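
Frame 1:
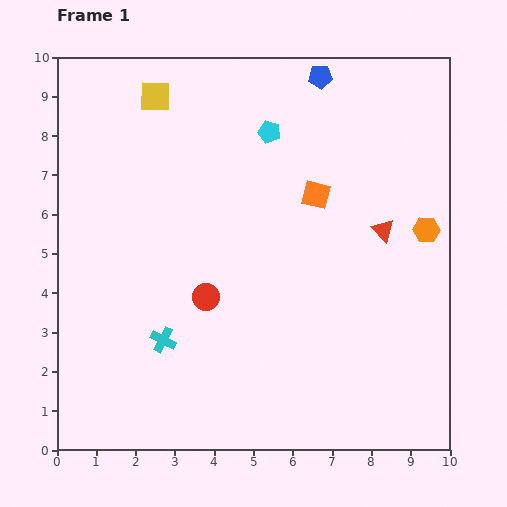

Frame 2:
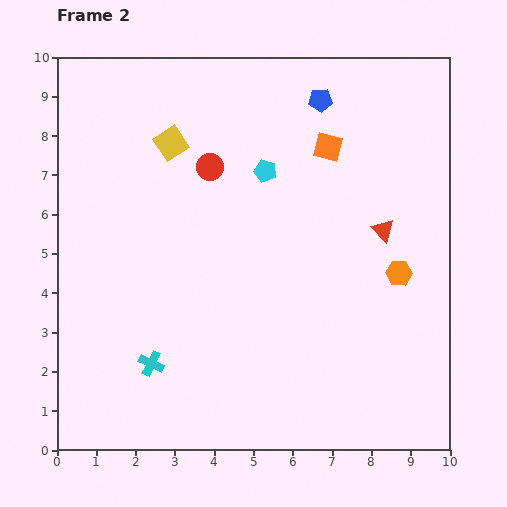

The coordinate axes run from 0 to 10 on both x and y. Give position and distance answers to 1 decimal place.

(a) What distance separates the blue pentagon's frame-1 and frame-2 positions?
0.6

The blue pentagon moved from (6.7, 9.5) to (6.7, 8.9), a distance of √(0.0² + 0.6²) ≈ 0.6.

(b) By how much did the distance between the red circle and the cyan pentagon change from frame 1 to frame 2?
-3.1

Distance in frame 1: 4.5. Distance in frame 2: 1.4.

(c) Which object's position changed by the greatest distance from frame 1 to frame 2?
the red circle

(moved 3.3; next 1.3)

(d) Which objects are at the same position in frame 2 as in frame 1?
the red triangle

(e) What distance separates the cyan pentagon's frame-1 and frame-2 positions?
1.0

The cyan pentagon moved from (5.4, 8.1) to (5.3, 7.1), a distance of √(0.1² + 1.0²) ≈ 1.0.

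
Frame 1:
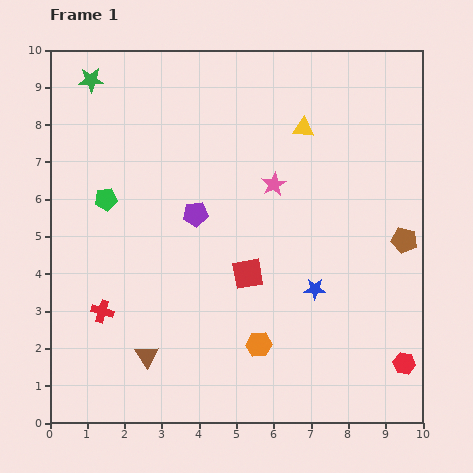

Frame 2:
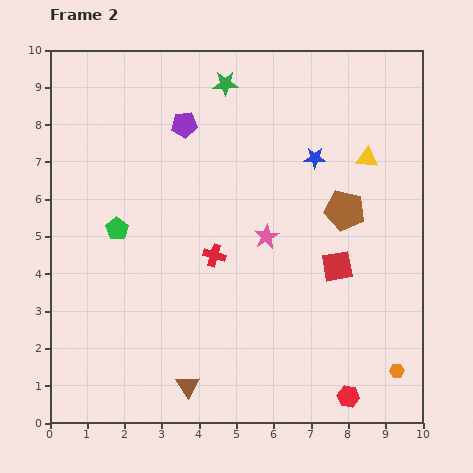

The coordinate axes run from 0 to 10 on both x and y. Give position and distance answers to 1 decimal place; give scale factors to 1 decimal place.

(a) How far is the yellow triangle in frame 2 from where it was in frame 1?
1.9

The yellow triangle moved from (6.8, 7.9) to (8.5, 7.1), a distance of √(1.7² + 0.8²) ≈ 1.9.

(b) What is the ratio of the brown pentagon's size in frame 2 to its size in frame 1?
1.6×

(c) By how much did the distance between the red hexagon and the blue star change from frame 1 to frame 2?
+3.4

Distance in frame 1: 3.1. Distance in frame 2: 6.5.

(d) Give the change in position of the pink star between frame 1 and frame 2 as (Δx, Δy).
(-0.2, -1.4)

The pink star was at (6.0, 6.4) in frame 1 and (5.8, 5.0) in frame 2.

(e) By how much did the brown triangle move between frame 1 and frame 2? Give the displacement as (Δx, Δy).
(1.1, -0.8)

The brown triangle was at (2.6, 1.8) in frame 1 and (3.7, 1.0) in frame 2.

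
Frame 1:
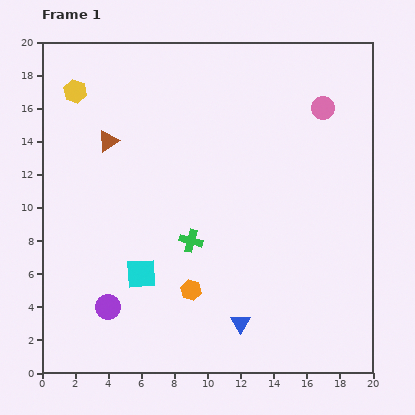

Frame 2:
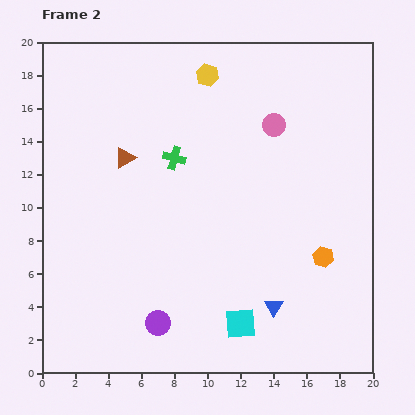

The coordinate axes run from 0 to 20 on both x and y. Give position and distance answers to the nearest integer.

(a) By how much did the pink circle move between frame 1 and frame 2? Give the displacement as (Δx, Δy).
(-3, -1)

The pink circle was at (17, 16) in frame 1 and (14, 15) in frame 2.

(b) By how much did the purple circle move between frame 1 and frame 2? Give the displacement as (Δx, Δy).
(3, -1)

The purple circle was at (4, 4) in frame 1 and (7, 3) in frame 2.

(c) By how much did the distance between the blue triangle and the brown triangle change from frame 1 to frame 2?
-1

Distance in frame 1: 14. Distance in frame 2: 13.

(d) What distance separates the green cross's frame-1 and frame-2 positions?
5

The green cross moved from (9, 8) to (8, 13), a distance of √(1² + 5²) ≈ 5.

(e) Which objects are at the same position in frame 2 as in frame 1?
none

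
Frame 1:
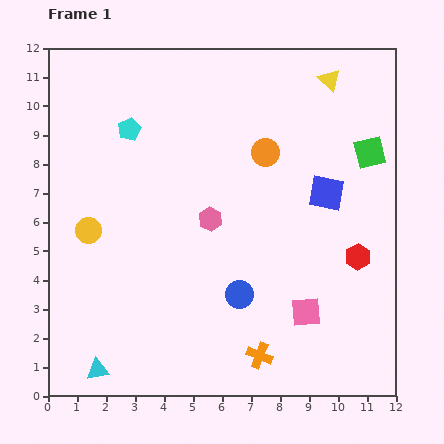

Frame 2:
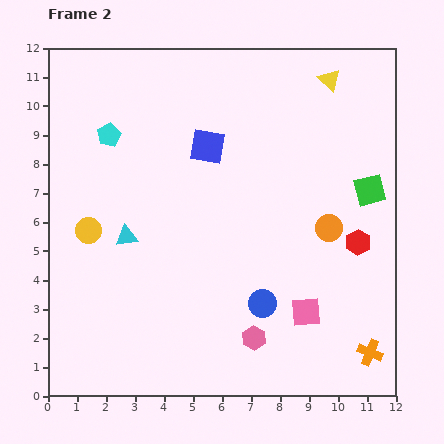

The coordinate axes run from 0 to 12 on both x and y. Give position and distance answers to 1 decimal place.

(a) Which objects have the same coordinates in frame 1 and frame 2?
the pink square, the yellow circle, the yellow triangle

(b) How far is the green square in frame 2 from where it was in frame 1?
1.3

The green square moved from (11.1, 8.4) to (11.1, 7.1), a distance of √(0.0² + 1.3²) ≈ 1.3.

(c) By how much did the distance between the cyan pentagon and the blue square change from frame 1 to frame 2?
-3.7

Distance in frame 1: 7.1. Distance in frame 2: 3.4.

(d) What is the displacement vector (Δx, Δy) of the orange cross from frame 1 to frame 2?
(3.8, 0.1)

The orange cross was at (7.3, 1.4) in frame 1 and (11.1, 1.5) in frame 2.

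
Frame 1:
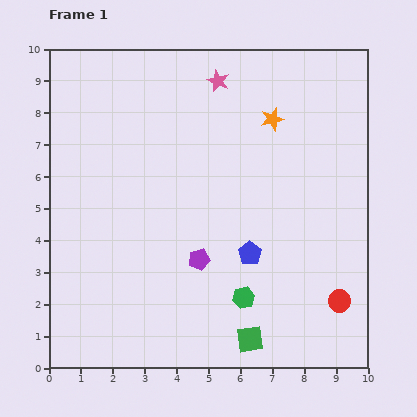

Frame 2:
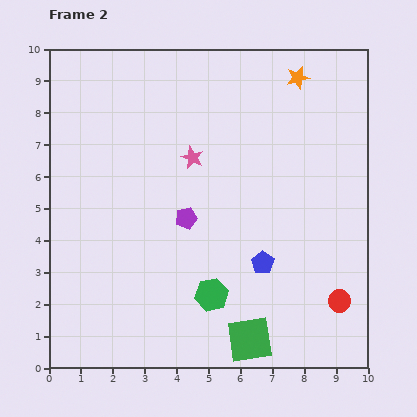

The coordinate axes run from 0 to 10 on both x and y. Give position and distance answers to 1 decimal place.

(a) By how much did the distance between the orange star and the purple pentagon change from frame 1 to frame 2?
+0.6

Distance in frame 1: 5.0. Distance in frame 2: 5.6.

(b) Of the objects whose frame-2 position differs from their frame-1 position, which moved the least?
the blue pentagon

(moved 0.5)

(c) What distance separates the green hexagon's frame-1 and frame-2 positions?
1.0

The green hexagon moved from (6.1, 2.2) to (5.1, 2.3), a distance of √(1.0² + 0.1²) ≈ 1.0.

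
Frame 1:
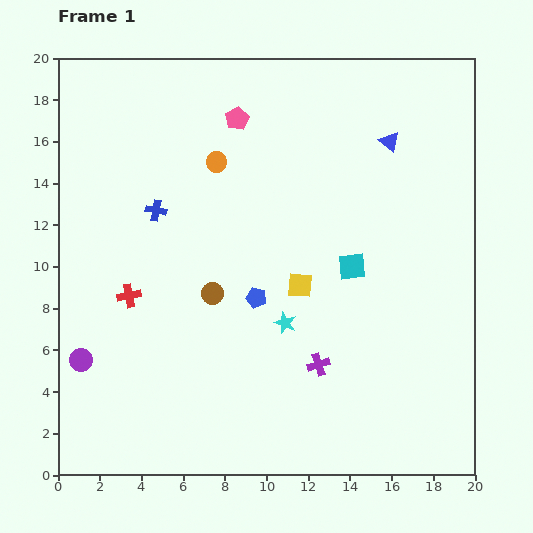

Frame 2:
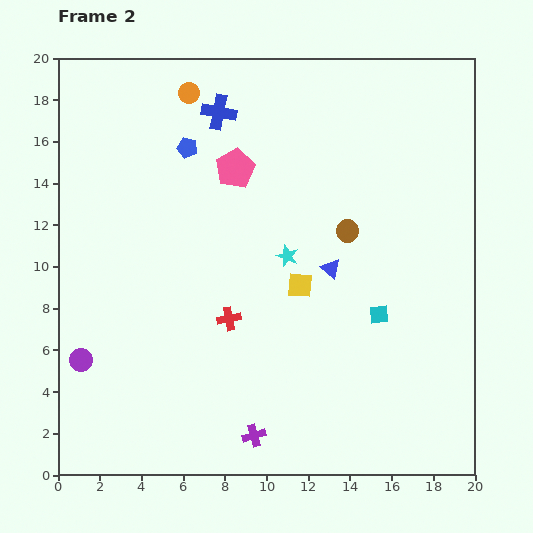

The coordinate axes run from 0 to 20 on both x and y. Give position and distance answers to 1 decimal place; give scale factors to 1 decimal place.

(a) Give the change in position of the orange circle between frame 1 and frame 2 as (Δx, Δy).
(-1.3, 3.3)

The orange circle was at (7.6, 15.0) in frame 1 and (6.3, 18.3) in frame 2.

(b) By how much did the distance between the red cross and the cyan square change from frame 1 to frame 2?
-3.6

Distance in frame 1: 10.8. Distance in frame 2: 7.2.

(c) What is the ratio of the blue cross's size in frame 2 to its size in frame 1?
1.7×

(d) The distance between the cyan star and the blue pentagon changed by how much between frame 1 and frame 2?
+5.3

Distance in frame 1: 1.8. Distance in frame 2: 7.1.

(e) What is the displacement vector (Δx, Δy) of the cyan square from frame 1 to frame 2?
(1.3, -2.3)

The cyan square was at (14.1, 10.0) in frame 1 and (15.4, 7.7) in frame 2.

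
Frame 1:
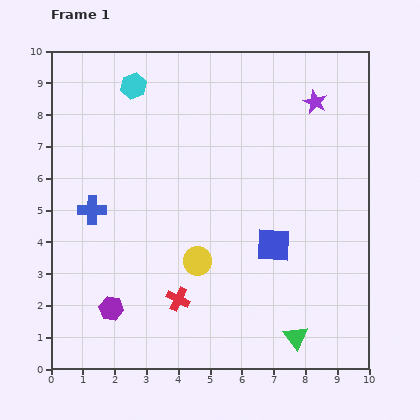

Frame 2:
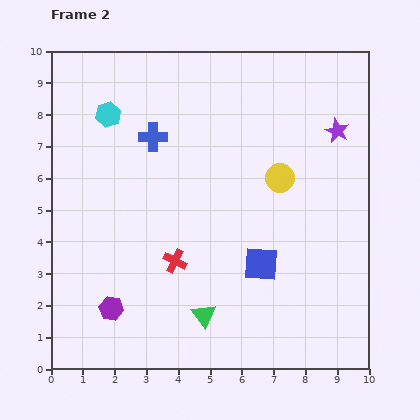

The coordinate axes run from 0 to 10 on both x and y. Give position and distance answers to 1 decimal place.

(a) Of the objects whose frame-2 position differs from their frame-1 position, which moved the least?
the blue square

(moved 0.7)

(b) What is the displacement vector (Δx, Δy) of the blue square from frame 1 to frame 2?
(-0.4, -0.6)

The blue square was at (7.0, 3.9) in frame 1 and (6.6, 3.3) in frame 2.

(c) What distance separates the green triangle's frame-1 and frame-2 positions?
3.0

The green triangle moved from (7.7, 1.0) to (4.8, 1.7), a distance of √(2.9² + 0.7²) ≈ 3.0.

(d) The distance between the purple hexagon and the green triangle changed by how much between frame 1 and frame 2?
-3.0

Distance in frame 1: 5.9. Distance in frame 2: 2.9.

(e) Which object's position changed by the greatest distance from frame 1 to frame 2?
the yellow circle

(moved 3.7; next 3.0)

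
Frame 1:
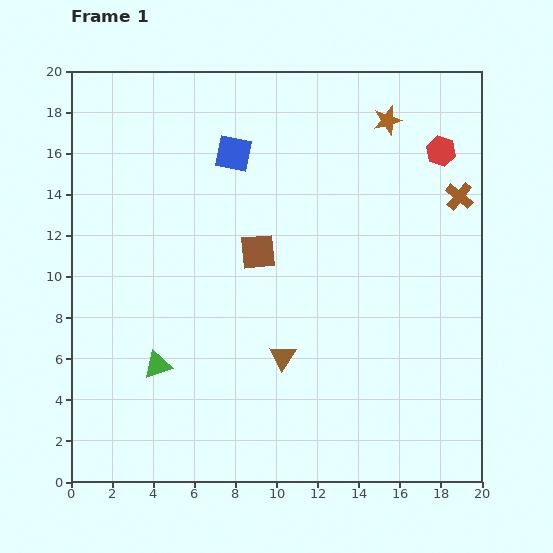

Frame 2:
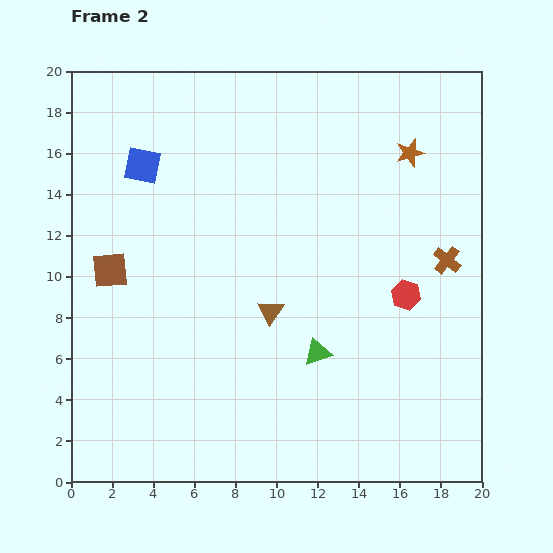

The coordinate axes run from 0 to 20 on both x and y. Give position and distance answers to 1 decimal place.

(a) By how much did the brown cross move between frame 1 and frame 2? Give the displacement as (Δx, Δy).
(-0.6, -3.1)

The brown cross was at (18.9, 13.9) in frame 1 and (18.3, 10.8) in frame 2.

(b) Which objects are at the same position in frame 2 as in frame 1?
none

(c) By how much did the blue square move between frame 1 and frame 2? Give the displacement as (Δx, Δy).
(-4.4, -0.6)

The blue square was at (7.9, 16.0) in frame 1 and (3.5, 15.4) in frame 2.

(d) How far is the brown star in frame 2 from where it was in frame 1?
1.9

The brown star moved from (15.4, 17.6) to (16.5, 16.0), a distance of √(1.1² + 1.6²) ≈ 1.9.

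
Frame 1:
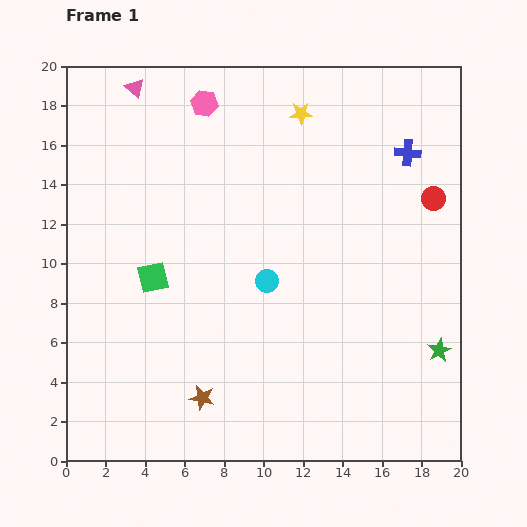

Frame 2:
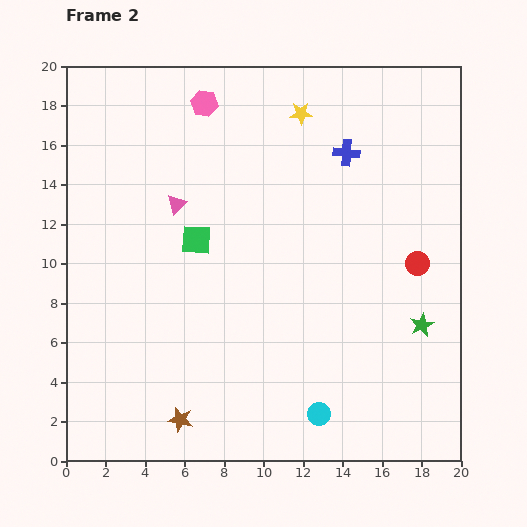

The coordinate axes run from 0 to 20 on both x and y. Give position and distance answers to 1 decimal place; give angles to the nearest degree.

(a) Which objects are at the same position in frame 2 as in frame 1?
the pink hexagon, the yellow star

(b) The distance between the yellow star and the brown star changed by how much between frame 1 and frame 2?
+1.5

Distance in frame 1: 15.2. Distance in frame 2: 16.7.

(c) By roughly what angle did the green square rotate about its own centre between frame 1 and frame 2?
15° clockwise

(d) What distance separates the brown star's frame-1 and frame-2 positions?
1.6

The brown star moved from (6.9, 3.2) to (5.8, 2.1), a distance of √(1.1² + 1.1²) ≈ 1.6.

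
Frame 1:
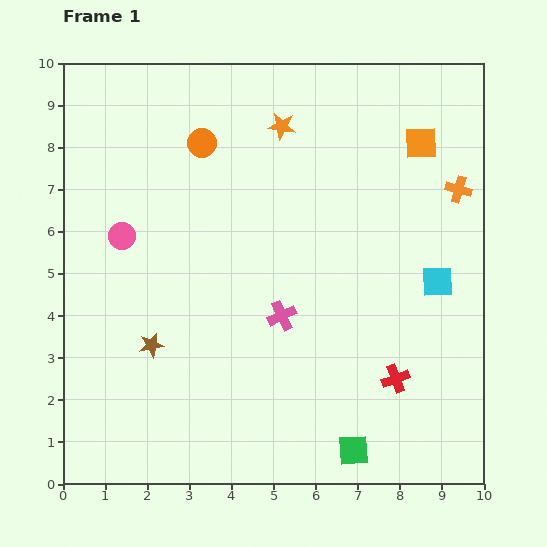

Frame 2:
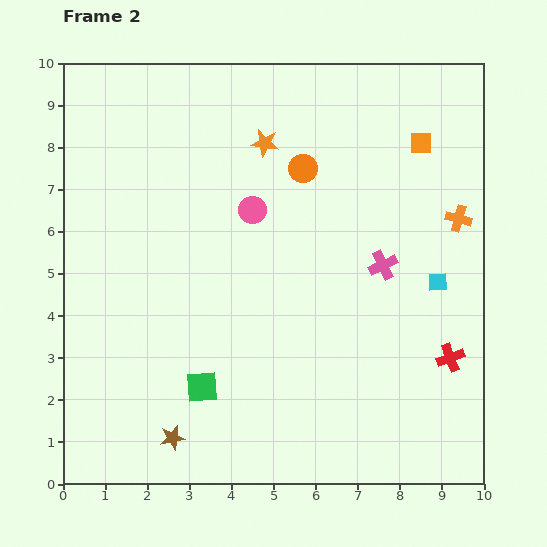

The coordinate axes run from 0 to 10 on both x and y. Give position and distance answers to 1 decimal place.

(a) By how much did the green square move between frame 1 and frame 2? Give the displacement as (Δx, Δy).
(-3.6, 1.5)

The green square was at (6.9, 0.8) in frame 1 and (3.3, 2.3) in frame 2.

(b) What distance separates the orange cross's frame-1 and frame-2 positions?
0.7

The orange cross moved from (9.4, 7.0) to (9.4, 6.3), a distance of √(0.0² + 0.7²) ≈ 0.7.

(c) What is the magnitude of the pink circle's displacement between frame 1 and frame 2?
3.2

The pink circle moved from (1.4, 5.9) to (4.5, 6.5), a distance of √(3.1² + 0.6²) ≈ 3.2.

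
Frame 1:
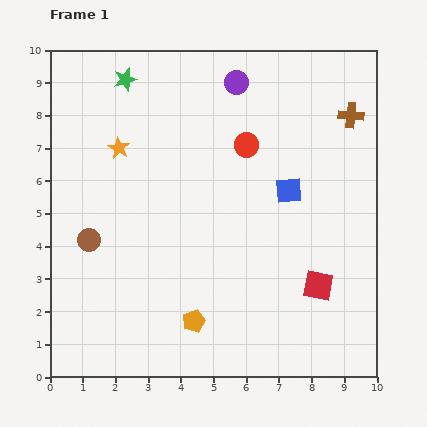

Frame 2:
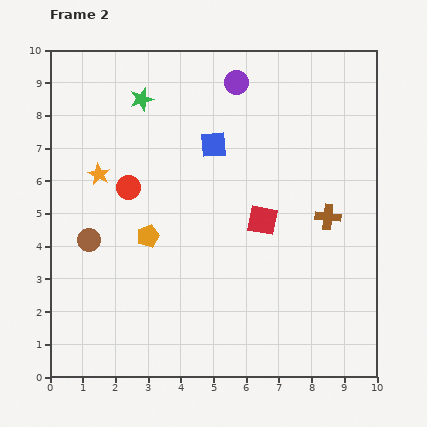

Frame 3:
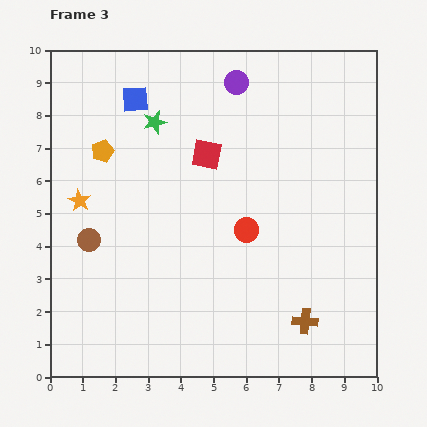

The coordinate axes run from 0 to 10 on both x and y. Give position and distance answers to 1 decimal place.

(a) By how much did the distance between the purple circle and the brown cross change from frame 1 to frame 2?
+1.4

Distance in frame 1: 3.6. Distance in frame 2: 5.0.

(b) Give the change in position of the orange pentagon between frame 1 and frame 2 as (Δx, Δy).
(-1.4, 2.6)

The orange pentagon was at (4.4, 1.7) in frame 1 and (3.0, 4.3) in frame 2.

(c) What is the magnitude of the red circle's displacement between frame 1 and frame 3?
2.6

The red circle moved from (6.0, 7.1) to (6.0, 4.5), a distance of √(0.0² + 2.6²) ≈ 2.6.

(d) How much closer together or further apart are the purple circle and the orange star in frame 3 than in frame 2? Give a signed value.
+1.0

Distance in frame 2: 5.0. Distance in frame 3: 6.0.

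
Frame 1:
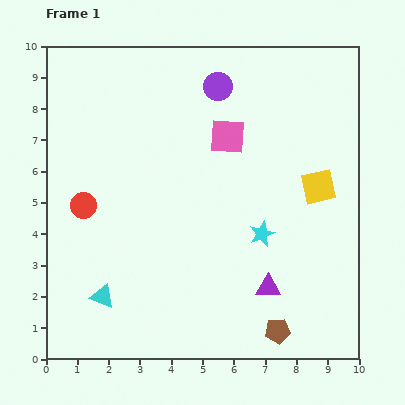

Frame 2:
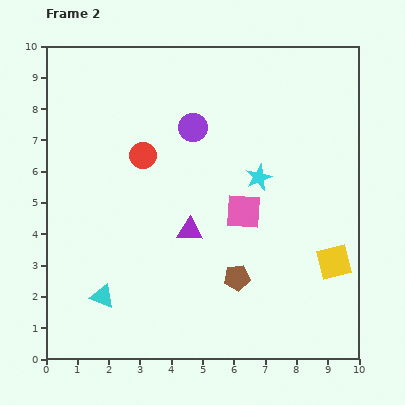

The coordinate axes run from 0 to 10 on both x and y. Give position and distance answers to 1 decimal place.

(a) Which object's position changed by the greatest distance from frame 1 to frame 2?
the purple triangle

(moved 3.1; next 2.5)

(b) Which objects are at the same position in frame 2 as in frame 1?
the cyan triangle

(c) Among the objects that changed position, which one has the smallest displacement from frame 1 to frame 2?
the purple circle

(moved 1.5)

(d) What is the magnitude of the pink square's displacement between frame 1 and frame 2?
2.5

The pink square moved from (5.8, 7.1) to (6.3, 4.7), a distance of √(0.5² + 2.4²) ≈ 2.5.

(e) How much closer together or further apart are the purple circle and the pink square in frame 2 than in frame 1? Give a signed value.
+1.5

Distance in frame 1: 1.6. Distance in frame 2: 3.1.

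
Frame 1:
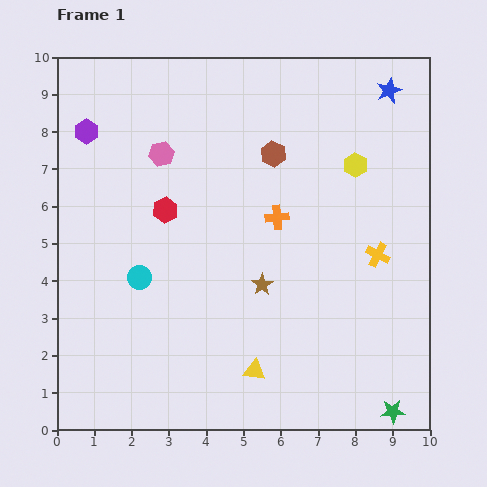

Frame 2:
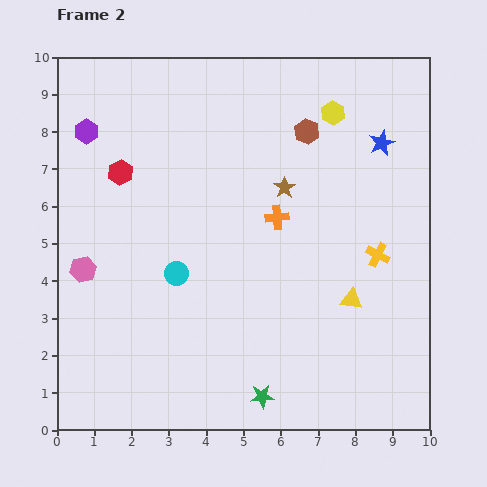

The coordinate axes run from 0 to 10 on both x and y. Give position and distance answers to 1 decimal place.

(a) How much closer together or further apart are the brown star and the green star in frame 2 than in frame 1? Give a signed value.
+0.7

Distance in frame 1: 4.9. Distance in frame 2: 5.6.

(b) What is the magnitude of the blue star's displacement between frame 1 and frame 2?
1.4

The blue star moved from (8.9, 9.1) to (8.7, 7.7), a distance of √(0.2² + 1.4²) ≈ 1.4.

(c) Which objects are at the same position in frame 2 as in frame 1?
the yellow cross, the purple hexagon, the orange cross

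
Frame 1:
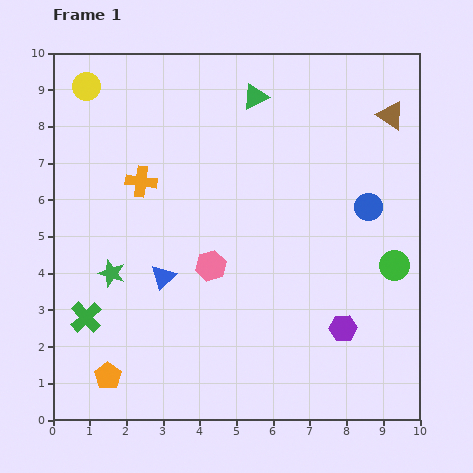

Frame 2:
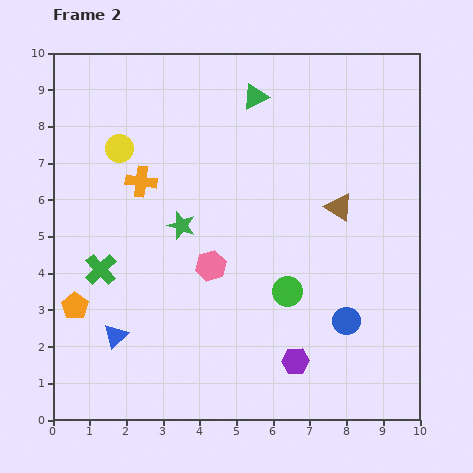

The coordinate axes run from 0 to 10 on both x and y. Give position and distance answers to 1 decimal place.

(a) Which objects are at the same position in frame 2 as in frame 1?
the orange cross, the pink hexagon, the green triangle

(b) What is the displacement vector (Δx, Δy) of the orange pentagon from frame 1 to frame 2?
(-0.9, 1.9)

The orange pentagon was at (1.5, 1.2) in frame 1 and (0.6, 3.1) in frame 2.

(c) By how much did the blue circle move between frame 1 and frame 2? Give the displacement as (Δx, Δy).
(-0.6, -3.1)

The blue circle was at (8.6, 5.8) in frame 1 and (8.0, 2.7) in frame 2.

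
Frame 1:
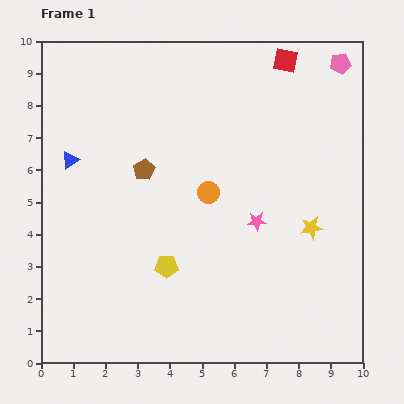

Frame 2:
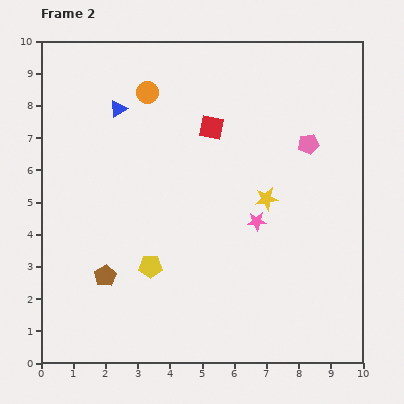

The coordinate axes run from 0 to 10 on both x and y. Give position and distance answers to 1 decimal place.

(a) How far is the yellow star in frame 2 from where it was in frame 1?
1.7

The yellow star moved from (8.4, 4.2) to (7.0, 5.1), a distance of √(1.4² + 0.9²) ≈ 1.7.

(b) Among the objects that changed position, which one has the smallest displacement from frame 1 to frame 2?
the yellow pentagon

(moved 0.5)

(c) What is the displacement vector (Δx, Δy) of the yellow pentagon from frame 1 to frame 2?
(-0.5, 0.0)

The yellow pentagon was at (3.9, 3.0) in frame 1 and (3.4, 3.0) in frame 2.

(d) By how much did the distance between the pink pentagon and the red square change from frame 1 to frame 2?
+1.3

Distance in frame 1: 1.7. Distance in frame 2: 3.0.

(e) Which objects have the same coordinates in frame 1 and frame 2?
the pink star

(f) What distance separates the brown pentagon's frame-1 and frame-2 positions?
3.5

The brown pentagon moved from (3.2, 6.0) to (2.0, 2.7), a distance of √(1.2² + 3.3²) ≈ 3.5.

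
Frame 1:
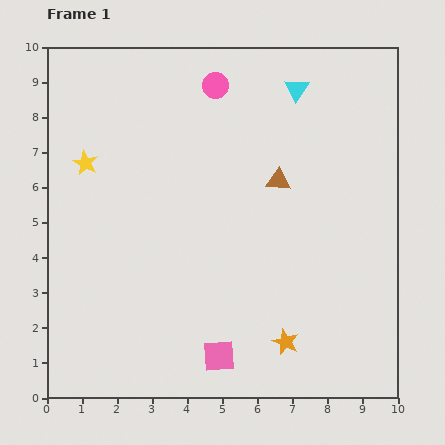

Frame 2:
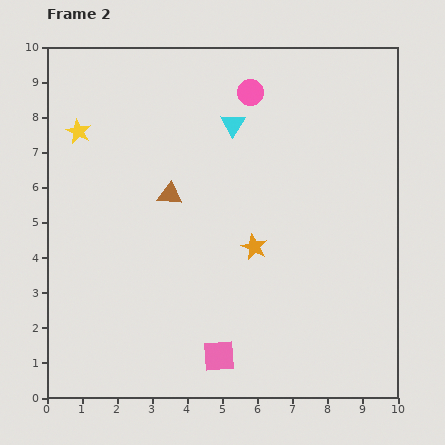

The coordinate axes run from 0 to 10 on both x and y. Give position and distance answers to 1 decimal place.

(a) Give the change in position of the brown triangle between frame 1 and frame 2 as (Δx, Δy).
(-3.1, -0.4)

The brown triangle was at (6.6, 6.2) in frame 1 and (3.5, 5.8) in frame 2.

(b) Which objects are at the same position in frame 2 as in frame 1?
the pink square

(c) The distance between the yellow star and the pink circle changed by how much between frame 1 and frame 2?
+0.7

Distance in frame 1: 4.3. Distance in frame 2: 5.0.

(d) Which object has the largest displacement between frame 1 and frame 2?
the brown triangle

(moved 3.1; next 2.8)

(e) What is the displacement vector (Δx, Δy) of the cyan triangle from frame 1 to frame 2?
(-1.8, -1.0)

The cyan triangle was at (7.1, 8.8) in frame 1 and (5.3, 7.8) in frame 2.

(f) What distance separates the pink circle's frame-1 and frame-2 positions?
1.0

The pink circle moved from (4.8, 8.9) to (5.8, 8.7), a distance of √(1.0² + 0.2²) ≈ 1.0.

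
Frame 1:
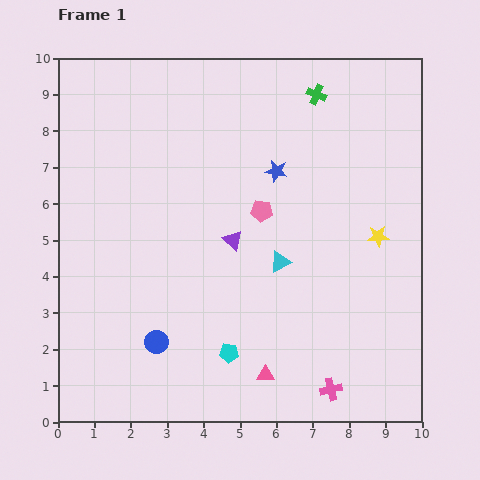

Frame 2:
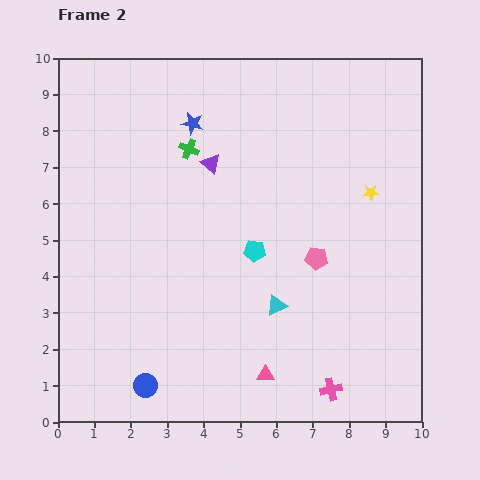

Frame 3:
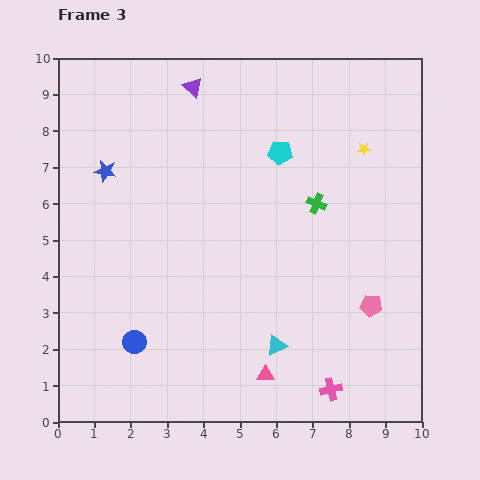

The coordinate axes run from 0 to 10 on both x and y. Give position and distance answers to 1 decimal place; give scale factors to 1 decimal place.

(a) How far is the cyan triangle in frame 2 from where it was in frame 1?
1.2

The cyan triangle moved from (6.1, 4.4) to (6.0, 3.2), a distance of √(0.1² + 1.2²) ≈ 1.2.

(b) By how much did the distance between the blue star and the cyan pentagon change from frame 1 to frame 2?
-1.3

Distance in frame 1: 5.2. Distance in frame 2: 3.9.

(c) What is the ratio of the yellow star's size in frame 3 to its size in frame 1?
0.6×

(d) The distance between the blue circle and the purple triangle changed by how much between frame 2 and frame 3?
+0.8

Distance in frame 2: 6.4. Distance in frame 3: 7.2.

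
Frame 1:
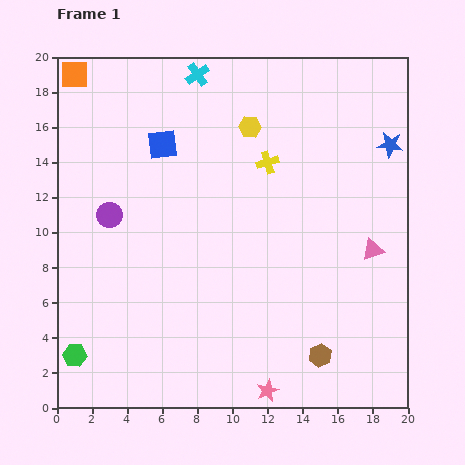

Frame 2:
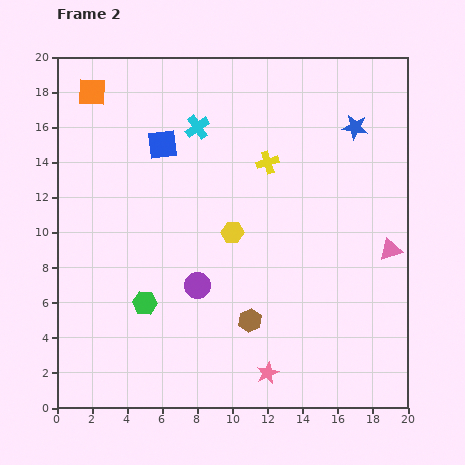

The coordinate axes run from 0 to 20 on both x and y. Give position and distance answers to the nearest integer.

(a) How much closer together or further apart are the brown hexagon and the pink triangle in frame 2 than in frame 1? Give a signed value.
+2

Distance in frame 1: 7. Distance in frame 2: 9.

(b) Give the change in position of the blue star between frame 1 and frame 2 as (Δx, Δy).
(-2, 1)

The blue star was at (19, 15) in frame 1 and (17, 16) in frame 2.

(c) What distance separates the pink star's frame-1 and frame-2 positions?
1

The pink star moved from (12, 1) to (12, 2), a distance of √(0² + 1²) ≈ 1.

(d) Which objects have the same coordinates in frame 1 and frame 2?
the blue square, the yellow cross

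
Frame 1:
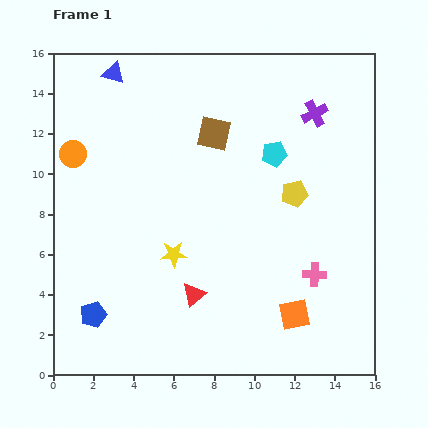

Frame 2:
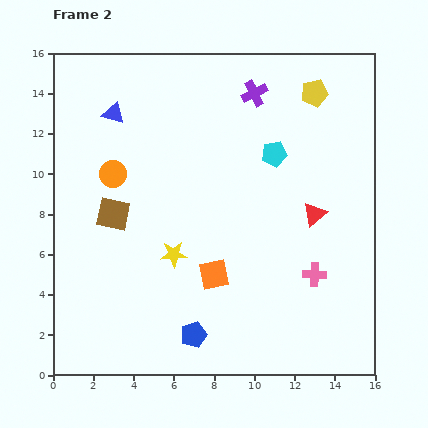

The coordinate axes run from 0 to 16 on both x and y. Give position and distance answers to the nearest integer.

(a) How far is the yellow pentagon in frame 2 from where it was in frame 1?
5

The yellow pentagon moved from (12, 9) to (13, 14), a distance of √(1² + 5²) ≈ 5.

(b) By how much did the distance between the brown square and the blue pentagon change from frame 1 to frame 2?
-4

Distance in frame 1: 11. Distance in frame 2: 7.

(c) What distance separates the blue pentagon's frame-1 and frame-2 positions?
5

The blue pentagon moved from (2, 3) to (7, 2), a distance of √(5² + 1²) ≈ 5.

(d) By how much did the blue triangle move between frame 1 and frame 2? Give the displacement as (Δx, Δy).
(0, -2)

The blue triangle was at (3, 15) in frame 1 and (3, 13) in frame 2.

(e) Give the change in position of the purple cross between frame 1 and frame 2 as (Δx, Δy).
(-3, 1)

The purple cross was at (13, 13) in frame 1 and (10, 14) in frame 2.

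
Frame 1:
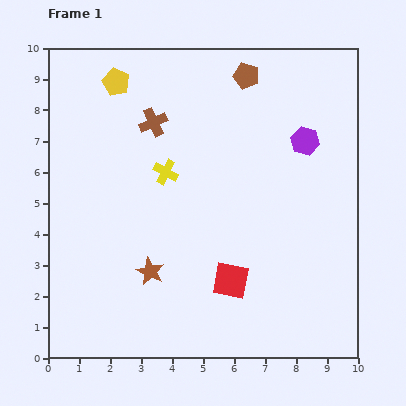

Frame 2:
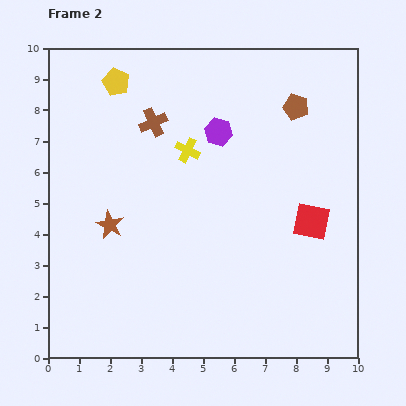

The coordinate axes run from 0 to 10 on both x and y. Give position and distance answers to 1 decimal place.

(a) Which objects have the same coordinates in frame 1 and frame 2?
the brown cross, the yellow pentagon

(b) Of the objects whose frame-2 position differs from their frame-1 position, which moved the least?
the yellow cross

(moved 1.0)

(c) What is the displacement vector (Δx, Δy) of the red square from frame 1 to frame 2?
(2.6, 1.9)

The red square was at (5.9, 2.5) in frame 1 and (8.5, 4.4) in frame 2.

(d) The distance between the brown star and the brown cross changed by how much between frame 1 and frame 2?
-1.2

Distance in frame 1: 4.8. Distance in frame 2: 3.6.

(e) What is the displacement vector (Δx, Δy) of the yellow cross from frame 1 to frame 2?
(0.7, 0.7)

The yellow cross was at (3.8, 6.0) in frame 1 and (4.5, 6.7) in frame 2.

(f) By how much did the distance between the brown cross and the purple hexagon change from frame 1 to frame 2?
-2.8

Distance in frame 1: 4.9. Distance in frame 2: 2.1.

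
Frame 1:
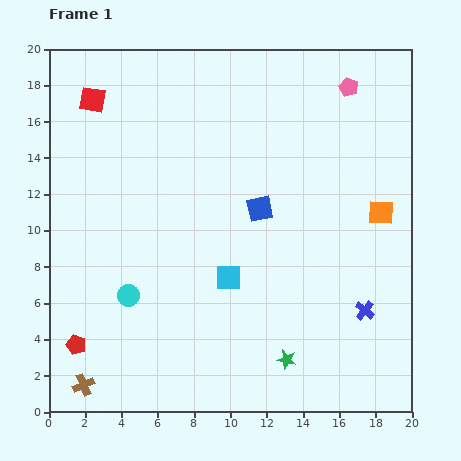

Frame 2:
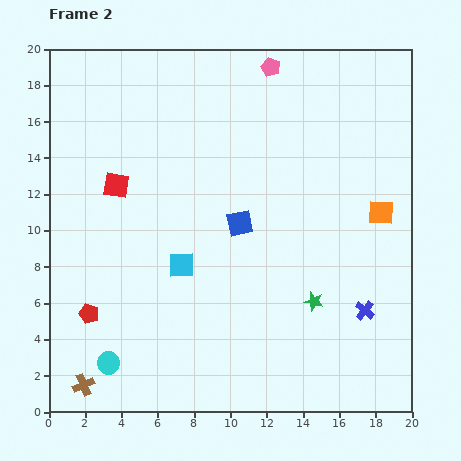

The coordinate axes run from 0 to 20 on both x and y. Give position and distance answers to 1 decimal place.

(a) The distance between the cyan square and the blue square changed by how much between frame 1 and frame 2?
-0.3

Distance in frame 1: 4.2. Distance in frame 2: 3.9.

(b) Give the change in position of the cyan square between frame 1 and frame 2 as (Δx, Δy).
(-2.6, 0.7)

The cyan square was at (9.9, 7.4) in frame 1 and (7.3, 8.1) in frame 2.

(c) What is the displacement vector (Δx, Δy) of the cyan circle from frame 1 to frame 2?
(-1.1, -3.7)

The cyan circle was at (4.4, 6.4) in frame 1 and (3.3, 2.7) in frame 2.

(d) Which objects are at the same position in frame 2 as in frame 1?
the blue cross, the brown cross, the orange square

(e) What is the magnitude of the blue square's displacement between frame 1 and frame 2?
1.4

The blue square moved from (11.6, 11.2) to (10.5, 10.4), a distance of √(1.1² + 0.8²) ≈ 1.4.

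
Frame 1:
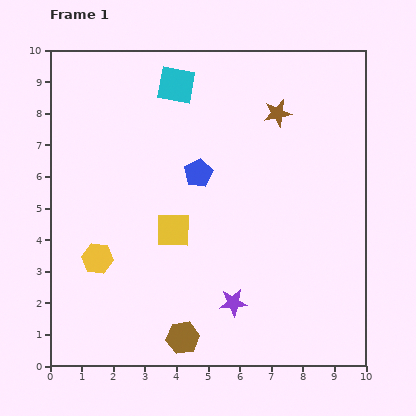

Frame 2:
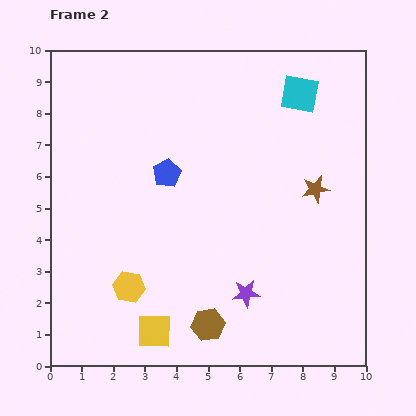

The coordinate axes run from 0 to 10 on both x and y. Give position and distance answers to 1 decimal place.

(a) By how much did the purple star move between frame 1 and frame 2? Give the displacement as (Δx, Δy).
(0.4, 0.3)

The purple star was at (5.8, 2.0) in frame 1 and (6.2, 2.3) in frame 2.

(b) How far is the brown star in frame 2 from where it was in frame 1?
2.7

The brown star moved from (7.2, 8.0) to (8.4, 5.6), a distance of √(1.2² + 2.4²) ≈ 2.7.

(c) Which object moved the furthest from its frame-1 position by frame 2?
the cyan square

(moved 3.9; next 3.3)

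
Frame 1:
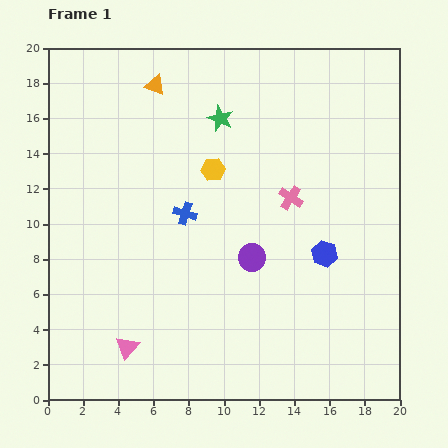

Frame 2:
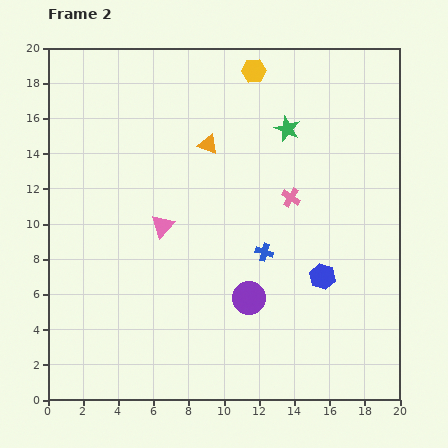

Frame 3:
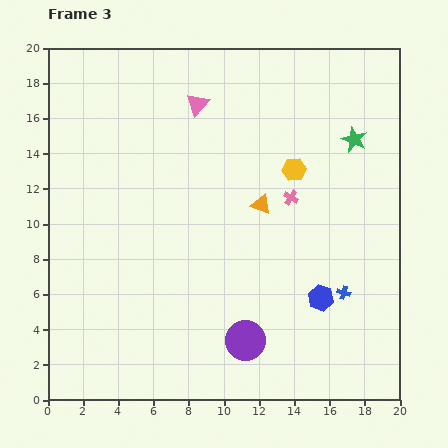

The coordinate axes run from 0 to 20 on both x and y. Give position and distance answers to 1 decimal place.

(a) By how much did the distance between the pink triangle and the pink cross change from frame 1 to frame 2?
-5.1

Distance in frame 1: 12.6. Distance in frame 2: 7.5.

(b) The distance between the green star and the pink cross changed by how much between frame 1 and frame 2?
-2.1

Distance in frame 1: 6.0. Distance in frame 2: 3.9.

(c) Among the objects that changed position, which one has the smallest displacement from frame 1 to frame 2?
the blue hexagon

(moved 1.3)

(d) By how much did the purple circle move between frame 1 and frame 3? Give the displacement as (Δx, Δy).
(-0.4, -4.7)

The purple circle was at (11.6, 8.1) in frame 1 and (11.2, 3.4) in frame 3.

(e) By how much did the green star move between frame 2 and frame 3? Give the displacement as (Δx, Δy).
(3.8, -0.6)

The green star was at (13.6, 15.4) in frame 2 and (17.4, 14.8) in frame 3.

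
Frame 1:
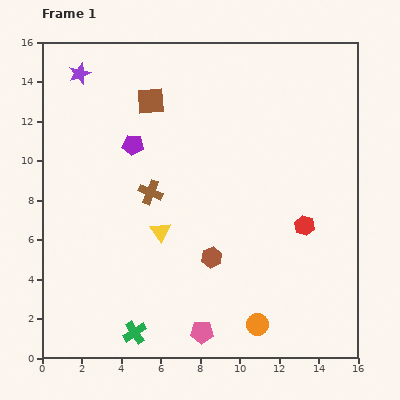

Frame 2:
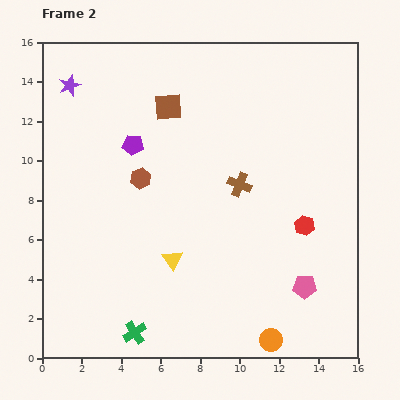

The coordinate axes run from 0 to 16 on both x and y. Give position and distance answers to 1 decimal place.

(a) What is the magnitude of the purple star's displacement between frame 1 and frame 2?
0.8

The purple star moved from (1.9, 14.4) to (1.4, 13.8), a distance of √(0.5² + 0.6²) ≈ 0.8.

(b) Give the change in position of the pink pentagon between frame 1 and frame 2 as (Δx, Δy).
(5.2, 2.3)

The pink pentagon was at (8.1, 1.3) in frame 1 and (13.3, 3.6) in frame 2.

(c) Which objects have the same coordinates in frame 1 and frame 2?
the red hexagon, the purple pentagon, the green cross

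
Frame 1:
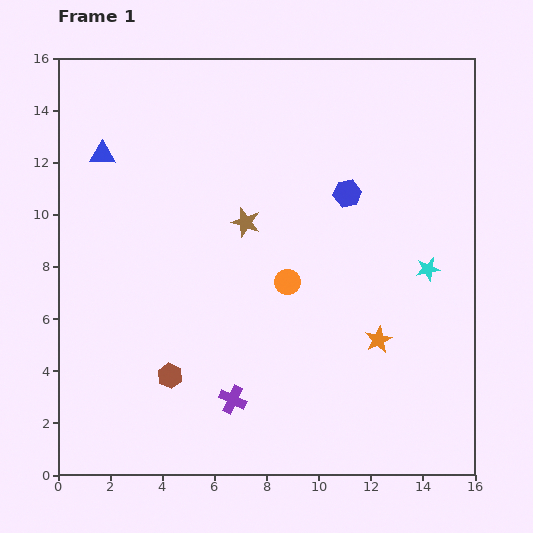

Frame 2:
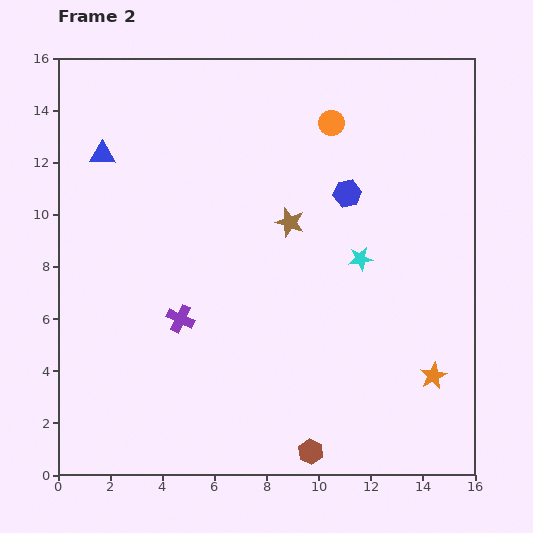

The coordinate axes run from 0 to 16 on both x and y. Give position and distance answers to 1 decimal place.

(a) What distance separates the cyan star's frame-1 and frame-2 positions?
2.6

The cyan star moved from (14.2, 7.9) to (11.6, 8.3), a distance of √(2.6² + 0.4²) ≈ 2.6.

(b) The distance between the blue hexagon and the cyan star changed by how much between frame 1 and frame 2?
-1.7

Distance in frame 1: 4.2. Distance in frame 2: 2.5.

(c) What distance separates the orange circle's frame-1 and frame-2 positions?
6.3

The orange circle moved from (8.8, 7.4) to (10.5, 13.5), a distance of √(1.7² + 6.1²) ≈ 6.3.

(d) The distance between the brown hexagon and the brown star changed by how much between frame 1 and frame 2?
+2.2

Distance in frame 1: 6.6. Distance in frame 2: 8.8.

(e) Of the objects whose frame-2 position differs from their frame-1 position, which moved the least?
the brown star

(moved 1.7)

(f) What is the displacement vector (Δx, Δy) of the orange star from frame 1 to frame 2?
(2.1, -1.4)

The orange star was at (12.3, 5.2) in frame 1 and (14.4, 3.8) in frame 2.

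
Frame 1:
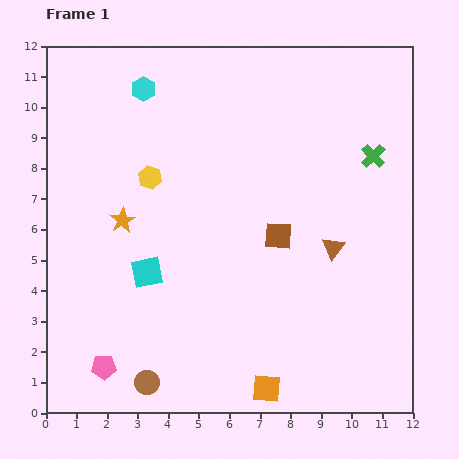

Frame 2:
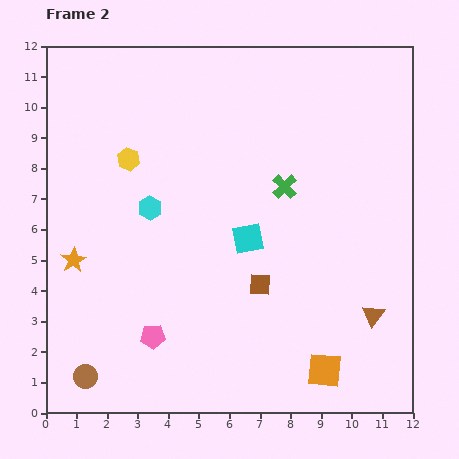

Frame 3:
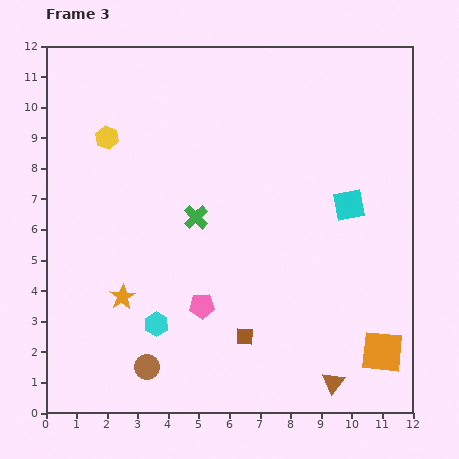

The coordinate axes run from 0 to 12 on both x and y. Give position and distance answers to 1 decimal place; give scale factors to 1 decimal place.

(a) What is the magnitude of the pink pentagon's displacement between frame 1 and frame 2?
1.9

The pink pentagon moved from (1.9, 1.5) to (3.5, 2.5), a distance of √(1.6² + 1.0²) ≈ 1.9.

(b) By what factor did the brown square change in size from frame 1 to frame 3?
0.6×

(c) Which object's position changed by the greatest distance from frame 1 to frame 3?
the cyan hexagon

(moved 7.7; next 7.0)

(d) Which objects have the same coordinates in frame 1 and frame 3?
none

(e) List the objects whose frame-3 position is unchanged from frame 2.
none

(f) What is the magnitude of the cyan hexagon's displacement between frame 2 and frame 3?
3.8

The cyan hexagon moved from (3.4, 6.7) to (3.6, 2.9), a distance of √(0.2² + 3.8²) ≈ 3.8.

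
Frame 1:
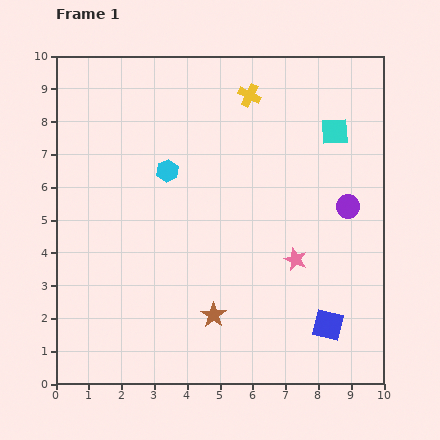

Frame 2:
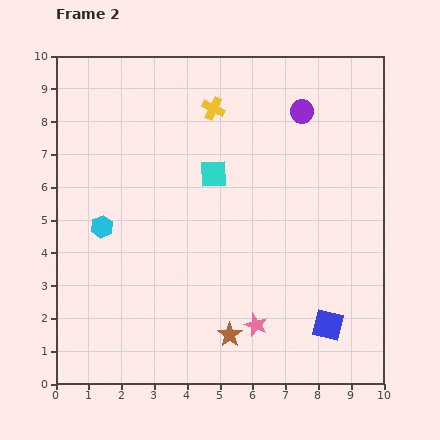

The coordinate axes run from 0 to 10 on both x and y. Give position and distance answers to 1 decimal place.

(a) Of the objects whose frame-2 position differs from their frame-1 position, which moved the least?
the brown star

(moved 0.8)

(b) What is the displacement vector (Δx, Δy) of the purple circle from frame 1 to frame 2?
(-1.4, 2.9)

The purple circle was at (8.9, 5.4) in frame 1 and (7.5, 8.3) in frame 2.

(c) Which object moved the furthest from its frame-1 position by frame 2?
the cyan square

(moved 3.9; next 3.2)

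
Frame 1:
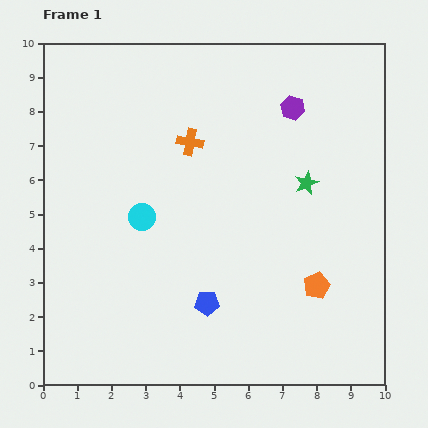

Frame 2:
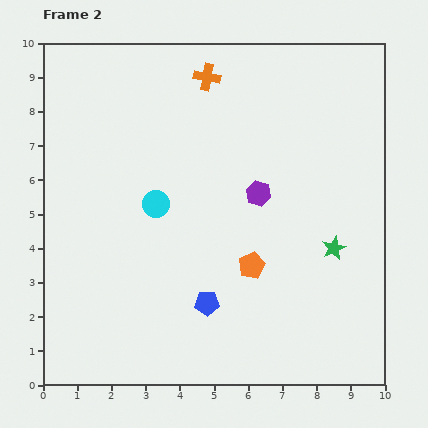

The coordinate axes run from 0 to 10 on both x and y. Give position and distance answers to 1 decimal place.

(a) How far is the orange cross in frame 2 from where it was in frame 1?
2.0

The orange cross moved from (4.3, 7.1) to (4.8, 9.0), a distance of √(0.5² + 1.9²) ≈ 2.0.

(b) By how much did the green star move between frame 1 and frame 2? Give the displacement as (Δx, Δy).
(0.8, -1.9)

The green star was at (7.7, 5.9) in frame 1 and (8.5, 4.0) in frame 2.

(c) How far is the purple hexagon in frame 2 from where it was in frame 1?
2.7

The purple hexagon moved from (7.3, 8.1) to (6.3, 5.6), a distance of √(1.0² + 2.5²) ≈ 2.7.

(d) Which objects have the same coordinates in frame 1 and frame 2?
the blue pentagon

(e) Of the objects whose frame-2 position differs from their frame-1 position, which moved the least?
the cyan circle

(moved 0.6)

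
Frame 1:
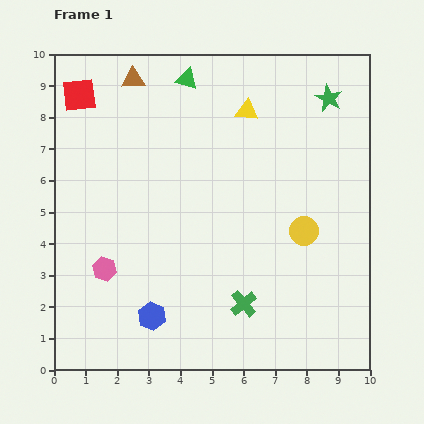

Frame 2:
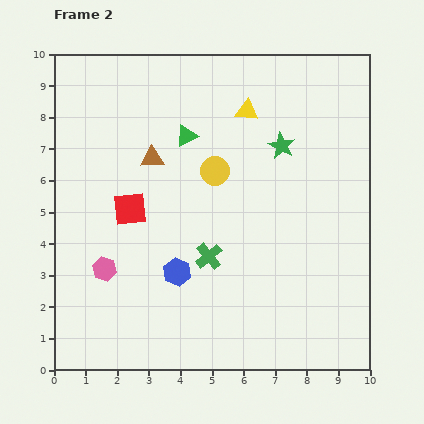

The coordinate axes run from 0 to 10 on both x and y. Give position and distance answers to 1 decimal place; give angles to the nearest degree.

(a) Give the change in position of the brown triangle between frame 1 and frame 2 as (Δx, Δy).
(0.6, -2.5)

The brown triangle was at (2.5, 9.2) in frame 1 and (3.1, 6.7) in frame 2.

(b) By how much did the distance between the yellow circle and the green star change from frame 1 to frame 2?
-2.1

Distance in frame 1: 4.3. Distance in frame 2: 2.2.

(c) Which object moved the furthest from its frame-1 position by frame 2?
the red square

(moved 3.9; next 3.4)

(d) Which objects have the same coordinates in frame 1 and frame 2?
the yellow triangle, the pink hexagon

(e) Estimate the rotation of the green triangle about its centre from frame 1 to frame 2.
43° counter-clockwise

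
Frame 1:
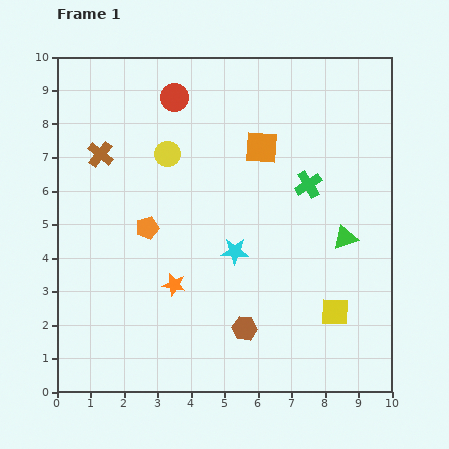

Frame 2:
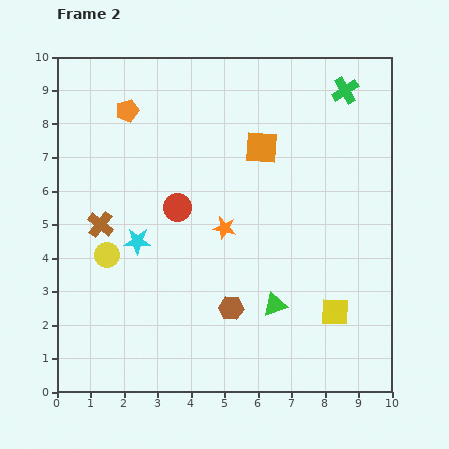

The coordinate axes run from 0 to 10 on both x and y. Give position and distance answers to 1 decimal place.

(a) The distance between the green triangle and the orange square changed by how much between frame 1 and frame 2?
+1.0

Distance in frame 1: 3.7. Distance in frame 2: 4.7.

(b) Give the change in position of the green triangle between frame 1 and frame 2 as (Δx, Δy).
(-2.1, -2.0)

The green triangle was at (8.6, 4.6) in frame 1 and (6.5, 2.6) in frame 2.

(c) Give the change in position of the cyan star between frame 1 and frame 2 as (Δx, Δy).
(-2.9, 0.3)

The cyan star was at (5.3, 4.2) in frame 1 and (2.4, 4.5) in frame 2.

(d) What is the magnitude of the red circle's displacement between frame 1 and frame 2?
3.3

The red circle moved from (3.5, 8.8) to (3.6, 5.5), a distance of √(0.1² + 3.3²) ≈ 3.3.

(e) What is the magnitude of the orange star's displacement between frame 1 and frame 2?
2.3

The orange star moved from (3.5, 3.2) to (5.0, 4.9), a distance of √(1.5² + 1.7²) ≈ 2.3.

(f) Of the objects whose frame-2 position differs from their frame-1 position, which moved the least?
the brown hexagon

(moved 0.7)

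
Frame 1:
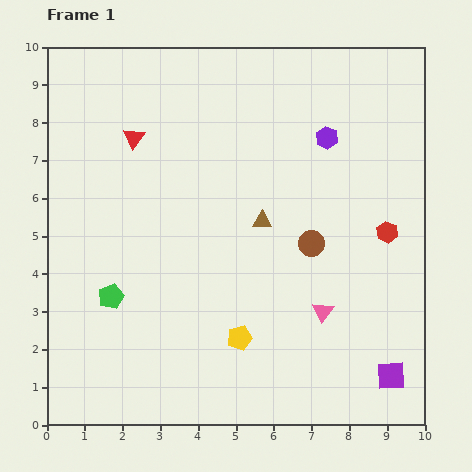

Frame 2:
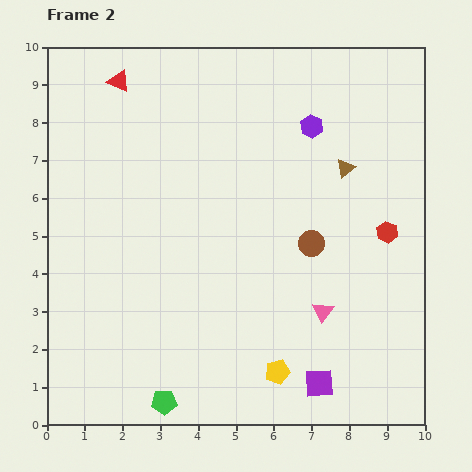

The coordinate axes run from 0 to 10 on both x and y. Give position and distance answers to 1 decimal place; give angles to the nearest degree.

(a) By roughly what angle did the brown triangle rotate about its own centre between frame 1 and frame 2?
42° counter-clockwise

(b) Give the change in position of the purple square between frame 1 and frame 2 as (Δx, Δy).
(-1.9, -0.2)

The purple square was at (9.1, 1.3) in frame 1 and (7.2, 1.1) in frame 2.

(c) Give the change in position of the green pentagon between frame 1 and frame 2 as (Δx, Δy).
(1.4, -2.8)

The green pentagon was at (1.7, 3.4) in frame 1 and (3.1, 0.6) in frame 2.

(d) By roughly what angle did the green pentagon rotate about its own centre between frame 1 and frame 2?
19° clockwise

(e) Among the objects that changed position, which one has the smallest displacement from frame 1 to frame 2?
the purple hexagon

(moved 0.5)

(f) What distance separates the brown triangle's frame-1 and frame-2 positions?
2.6

The brown triangle moved from (5.7, 5.4) to (7.9, 6.8), a distance of √(2.2² + 1.4²) ≈ 2.6.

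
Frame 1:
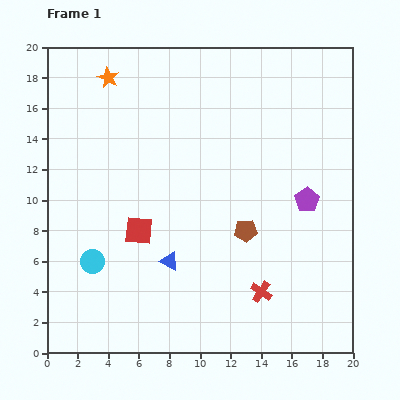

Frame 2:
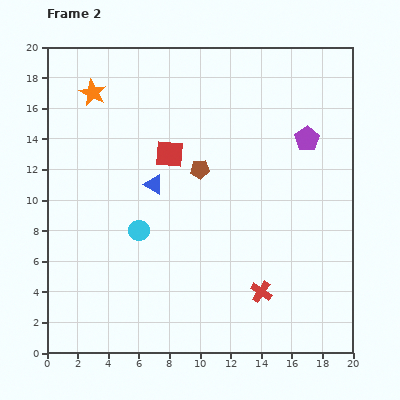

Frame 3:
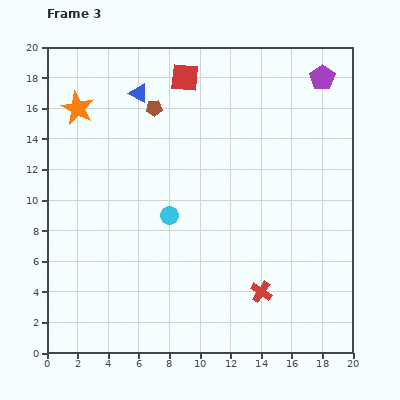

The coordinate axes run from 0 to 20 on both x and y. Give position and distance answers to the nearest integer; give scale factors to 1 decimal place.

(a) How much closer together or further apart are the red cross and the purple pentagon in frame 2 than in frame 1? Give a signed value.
+3

Distance in frame 1: 7. Distance in frame 2: 10.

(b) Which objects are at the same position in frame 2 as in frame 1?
the red cross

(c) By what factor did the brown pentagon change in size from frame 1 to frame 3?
0.7×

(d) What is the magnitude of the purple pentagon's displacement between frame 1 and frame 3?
8

The purple pentagon moved from (17, 10) to (18, 18), a distance of √(1² + 8²) ≈ 8.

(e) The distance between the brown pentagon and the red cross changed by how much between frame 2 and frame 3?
+5

Distance in frame 2: 9. Distance in frame 3: 14.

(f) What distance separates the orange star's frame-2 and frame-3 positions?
1

The orange star moved from (3, 17) to (2, 16), a distance of √(1² + 1²) ≈ 1.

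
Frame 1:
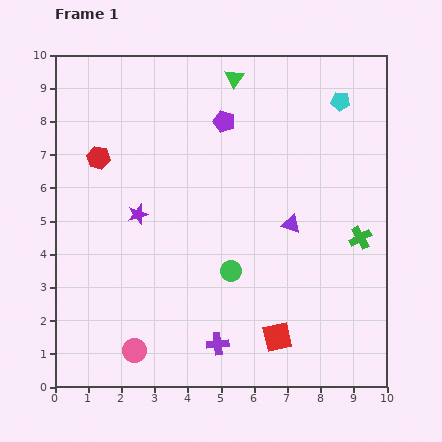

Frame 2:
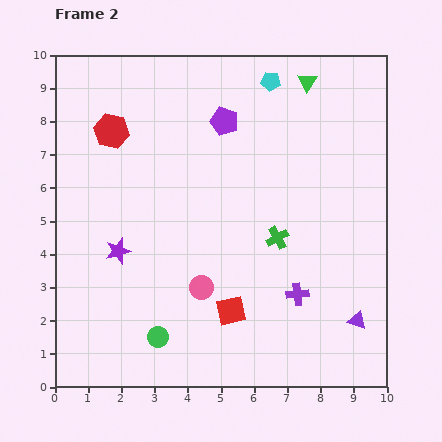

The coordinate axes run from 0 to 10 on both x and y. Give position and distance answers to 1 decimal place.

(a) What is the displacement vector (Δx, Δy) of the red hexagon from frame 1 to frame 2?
(0.4, 0.8)

The red hexagon was at (1.3, 6.9) in frame 1 and (1.7, 7.7) in frame 2.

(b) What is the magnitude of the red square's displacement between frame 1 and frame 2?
1.6

The red square moved from (6.7, 1.5) to (5.3, 2.3), a distance of √(1.4² + 0.8²) ≈ 1.6.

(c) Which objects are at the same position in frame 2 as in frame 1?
the purple pentagon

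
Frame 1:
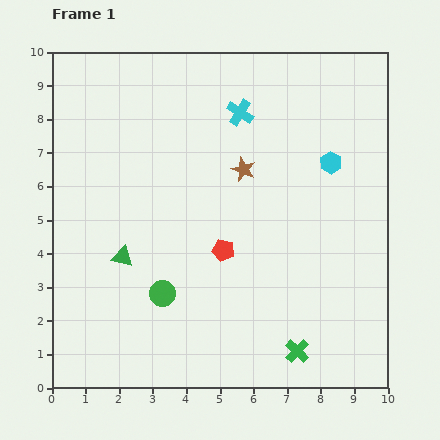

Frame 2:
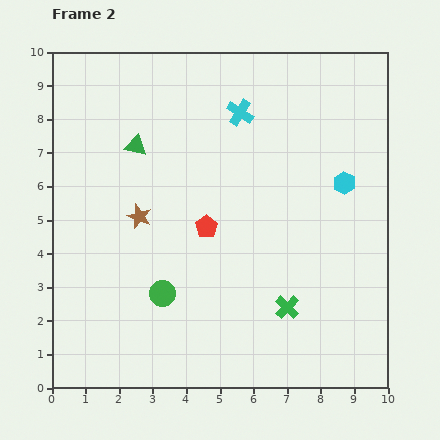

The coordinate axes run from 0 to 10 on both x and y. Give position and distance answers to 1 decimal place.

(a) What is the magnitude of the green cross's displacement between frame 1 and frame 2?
1.3

The green cross moved from (7.3, 1.1) to (7.0, 2.4), a distance of √(0.3² + 1.3²) ≈ 1.3.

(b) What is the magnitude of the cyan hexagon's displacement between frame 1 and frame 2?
0.7

The cyan hexagon moved from (8.3, 6.7) to (8.7, 6.1), a distance of √(0.4² + 0.6²) ≈ 0.7.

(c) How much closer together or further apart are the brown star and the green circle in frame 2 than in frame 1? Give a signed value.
-2.0

Distance in frame 1: 4.4. Distance in frame 2: 2.4.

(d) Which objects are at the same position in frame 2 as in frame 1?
the cyan cross, the green circle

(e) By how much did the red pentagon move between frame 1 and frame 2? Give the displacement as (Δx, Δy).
(-0.5, 0.7)

The red pentagon was at (5.1, 4.1) in frame 1 and (4.6, 4.8) in frame 2.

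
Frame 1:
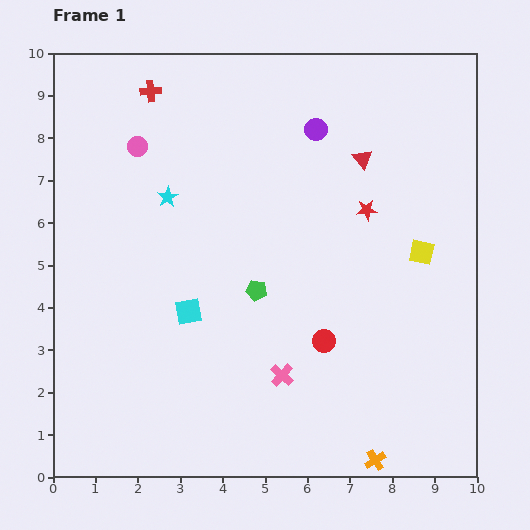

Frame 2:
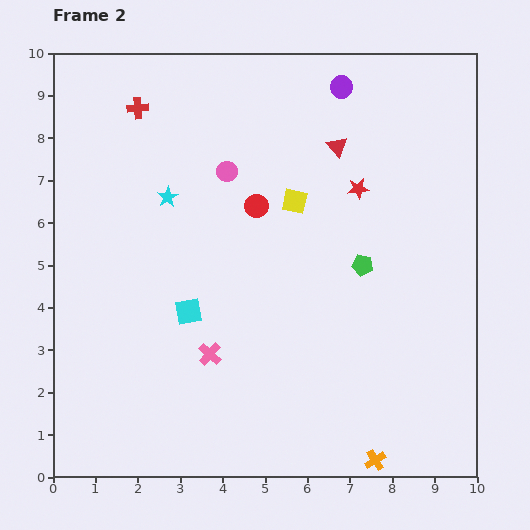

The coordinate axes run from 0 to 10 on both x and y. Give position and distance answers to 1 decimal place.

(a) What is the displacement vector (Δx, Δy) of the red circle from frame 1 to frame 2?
(-1.6, 3.2)

The red circle was at (6.4, 3.2) in frame 1 and (4.8, 6.4) in frame 2.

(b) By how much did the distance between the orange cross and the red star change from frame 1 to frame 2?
+0.5

Distance in frame 1: 5.9. Distance in frame 2: 6.4.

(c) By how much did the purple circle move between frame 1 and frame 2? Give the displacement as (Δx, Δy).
(0.6, 1.0)

The purple circle was at (6.2, 8.2) in frame 1 and (6.8, 9.2) in frame 2.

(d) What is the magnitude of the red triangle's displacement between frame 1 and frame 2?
0.7

The red triangle moved from (7.3, 7.5) to (6.7, 7.8), a distance of √(0.6² + 0.3²) ≈ 0.7.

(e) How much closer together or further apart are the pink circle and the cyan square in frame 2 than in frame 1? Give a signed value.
-0.7

Distance in frame 1: 4.1. Distance in frame 2: 3.4.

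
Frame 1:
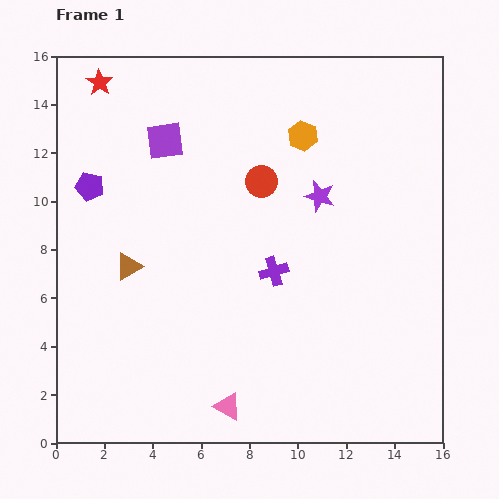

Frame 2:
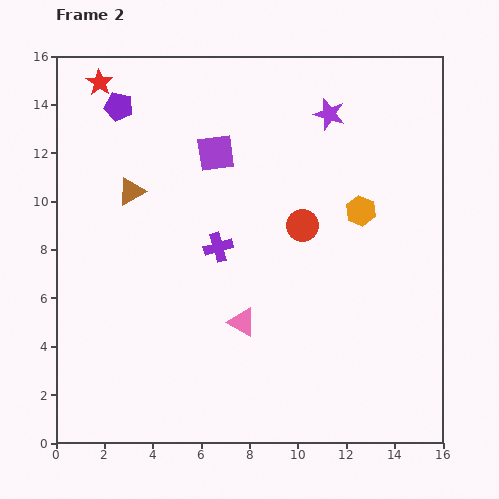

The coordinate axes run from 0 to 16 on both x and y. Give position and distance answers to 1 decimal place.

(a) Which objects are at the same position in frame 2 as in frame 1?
the red star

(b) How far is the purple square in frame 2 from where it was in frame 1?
2.2

The purple square moved from (4.5, 12.5) to (6.6, 12.0), a distance of √(2.1² + 0.5²) ≈ 2.2.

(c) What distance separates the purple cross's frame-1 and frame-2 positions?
2.5

The purple cross moved from (9.0, 7.1) to (6.7, 8.1), a distance of √(2.3² + 1.0²) ≈ 2.5.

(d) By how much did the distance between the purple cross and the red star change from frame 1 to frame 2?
-2.2

Distance in frame 1: 10.6. Distance in frame 2: 8.4.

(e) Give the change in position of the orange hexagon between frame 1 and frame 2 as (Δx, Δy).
(2.4, -3.1)

The orange hexagon was at (10.2, 12.7) in frame 1 and (12.6, 9.6) in frame 2.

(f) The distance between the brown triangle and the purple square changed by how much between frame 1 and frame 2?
-1.6

Distance in frame 1: 5.4. Distance in frame 2: 3.8.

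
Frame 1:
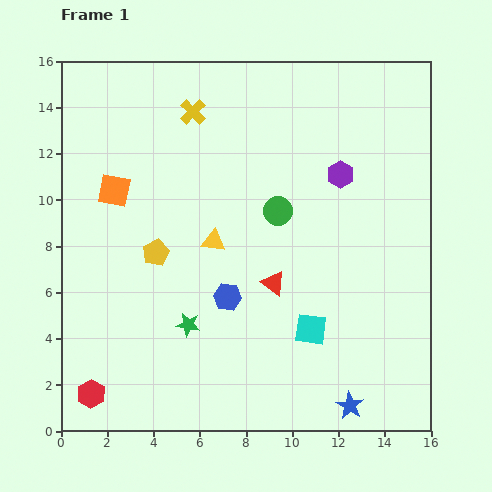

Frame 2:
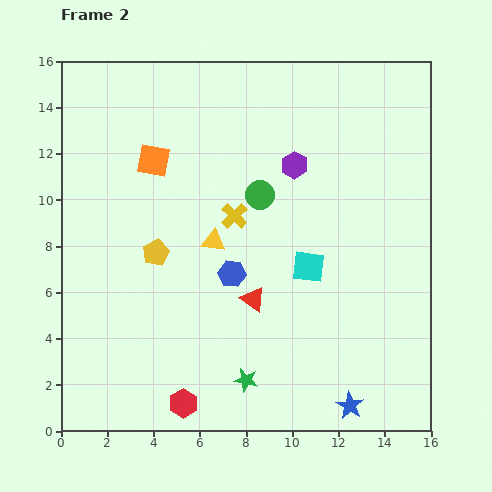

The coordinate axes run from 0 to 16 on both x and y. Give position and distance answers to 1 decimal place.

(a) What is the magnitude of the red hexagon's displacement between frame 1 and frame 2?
4.0

The red hexagon moved from (1.3, 1.6) to (5.3, 1.2), a distance of √(4.0² + 0.4²) ≈ 4.0.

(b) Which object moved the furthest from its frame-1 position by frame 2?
the yellow cross

(moved 4.8; next 4.0)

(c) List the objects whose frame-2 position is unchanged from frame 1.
the yellow triangle, the blue star, the yellow pentagon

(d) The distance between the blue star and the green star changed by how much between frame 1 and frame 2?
-3.2

Distance in frame 1: 7.8. Distance in frame 2: 4.6.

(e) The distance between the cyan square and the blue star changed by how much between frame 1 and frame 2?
+2.6

Distance in frame 1: 3.7. Distance in frame 2: 6.3.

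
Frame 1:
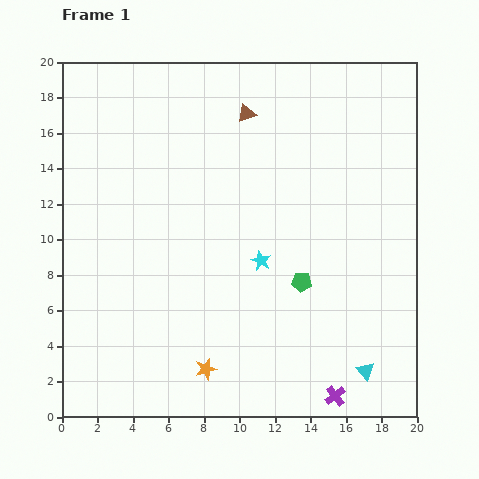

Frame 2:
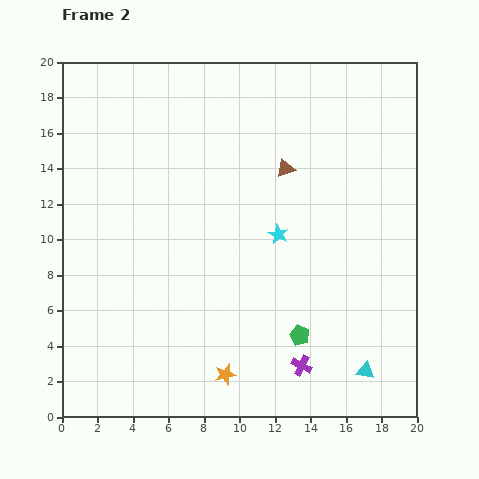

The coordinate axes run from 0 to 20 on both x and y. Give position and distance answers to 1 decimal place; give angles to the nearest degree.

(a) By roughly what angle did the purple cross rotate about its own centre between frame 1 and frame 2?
27° counter-clockwise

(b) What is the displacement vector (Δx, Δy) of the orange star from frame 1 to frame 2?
(1.1, -0.3)

The orange star was at (8.1, 2.7) in frame 1 and (9.2, 2.4) in frame 2.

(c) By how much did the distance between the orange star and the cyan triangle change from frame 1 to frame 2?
-1.1

Distance in frame 1: 9.0. Distance in frame 2: 7.9.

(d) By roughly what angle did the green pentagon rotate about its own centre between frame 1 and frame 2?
19° clockwise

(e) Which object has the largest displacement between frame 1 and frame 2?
the brown triangle

(moved 3.8; next 3.0)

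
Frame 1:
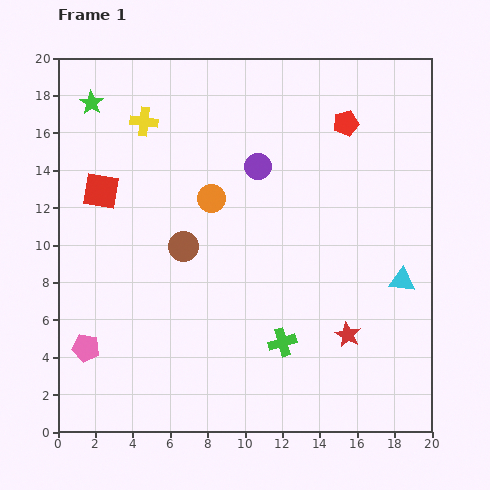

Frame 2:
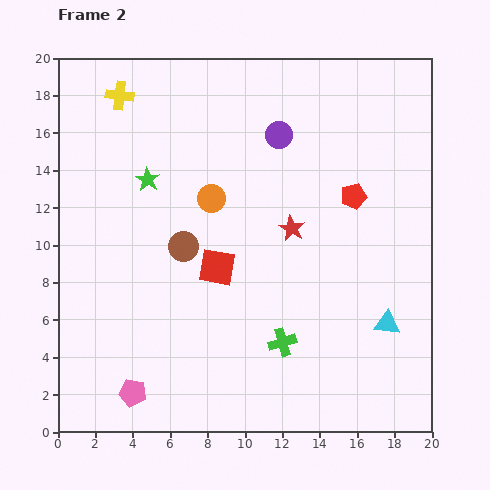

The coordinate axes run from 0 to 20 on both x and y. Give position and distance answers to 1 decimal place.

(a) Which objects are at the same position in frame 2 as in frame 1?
the brown circle, the orange circle, the green cross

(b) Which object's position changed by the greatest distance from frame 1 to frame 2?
the red square

(moved 7.4; next 6.4)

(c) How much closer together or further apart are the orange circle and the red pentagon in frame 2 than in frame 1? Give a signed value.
-0.6

Distance in frame 1: 8.2. Distance in frame 2: 7.6.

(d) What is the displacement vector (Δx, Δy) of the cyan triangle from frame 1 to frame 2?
(-0.8, -2.3)

The cyan triangle was at (18.4, 8.1) in frame 1 and (17.6, 5.8) in frame 2.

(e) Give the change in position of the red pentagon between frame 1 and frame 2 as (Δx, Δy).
(0.4, -3.9)

The red pentagon was at (15.4, 16.5) in frame 1 and (15.8, 12.6) in frame 2.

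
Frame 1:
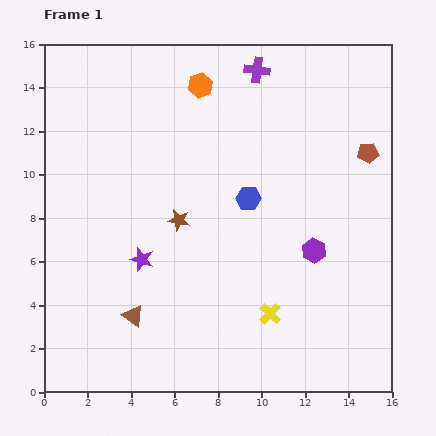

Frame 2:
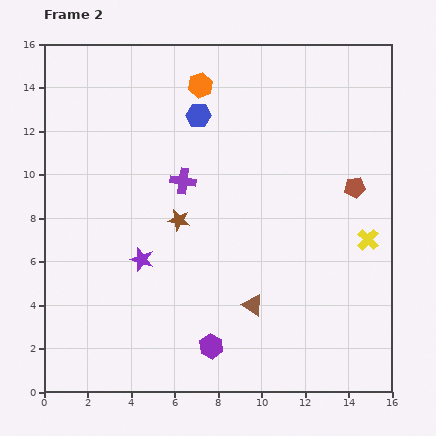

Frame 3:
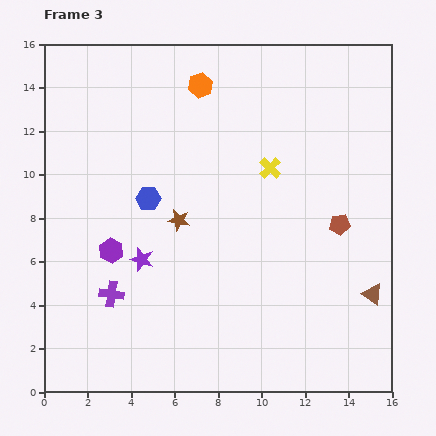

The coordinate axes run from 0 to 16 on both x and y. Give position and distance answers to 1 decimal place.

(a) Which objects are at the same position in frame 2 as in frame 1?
the orange hexagon, the purple star, the brown star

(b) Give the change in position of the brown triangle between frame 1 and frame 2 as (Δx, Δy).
(5.5, 0.5)

The brown triangle was at (4.1, 3.5) in frame 1 and (9.6, 4.0) in frame 2.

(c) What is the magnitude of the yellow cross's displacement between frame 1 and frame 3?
6.7

The yellow cross moved from (10.4, 3.6) to (10.4, 10.3), a distance of √(0.0² + 6.7²) ≈ 6.7.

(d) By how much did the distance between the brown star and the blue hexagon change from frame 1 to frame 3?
-1.7

Distance in frame 1: 3.4. Distance in frame 3: 1.7.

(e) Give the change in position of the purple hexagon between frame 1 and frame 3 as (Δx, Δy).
(-9.3, 0.0)

The purple hexagon was at (12.4, 6.5) in frame 1 and (3.1, 6.5) in frame 3.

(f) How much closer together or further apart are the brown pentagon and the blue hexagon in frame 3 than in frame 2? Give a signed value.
+1.0

Distance in frame 2: 7.9. Distance in frame 3: 8.9.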